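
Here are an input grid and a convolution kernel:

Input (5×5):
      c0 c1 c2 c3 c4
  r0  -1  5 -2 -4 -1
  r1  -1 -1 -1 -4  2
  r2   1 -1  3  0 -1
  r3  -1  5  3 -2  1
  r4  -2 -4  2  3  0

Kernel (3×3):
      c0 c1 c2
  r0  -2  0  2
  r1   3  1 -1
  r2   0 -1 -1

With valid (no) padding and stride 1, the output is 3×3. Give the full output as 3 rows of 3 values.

-7 -21 -6
-9 -7 17
5 17 -5

Output[0,0]: The receptive field on the input at this output position is [-1 5 -2 / -1 -1 -1 / 1 -1 3]. Elementwise product with the kernel and sum: -1·-2 + -2·2 + -1·3 + -1·1 + -1·-1 + -1·-1 + 3·-1.
Output[0,1]: The receptive field on the input at this output position is [5 -2 -4 / -1 -1 -4 / -1 3 0]. Elementwise product with the kernel and sum: 5·-2 + -4·2 + -1·3 + -1·1 + -4·-1 + 3·-1 + 0·-1.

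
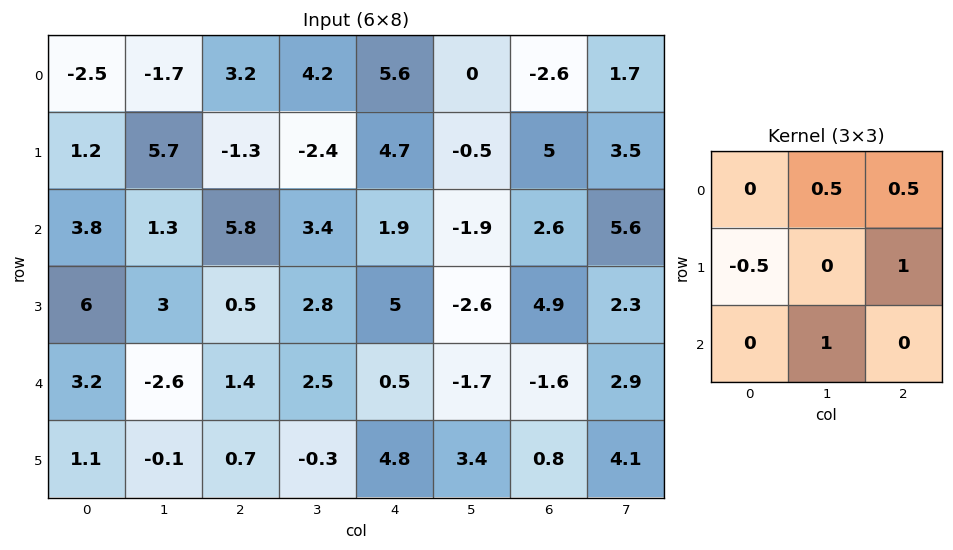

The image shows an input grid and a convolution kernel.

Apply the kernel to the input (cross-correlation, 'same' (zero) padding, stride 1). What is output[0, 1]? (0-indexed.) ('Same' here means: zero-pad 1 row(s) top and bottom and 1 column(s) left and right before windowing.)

10.15

The receptive field on the zero-padded input at this output position is [0 0 0 / -2.5 -1.7 3.2 / 1.2 5.7 -1.3]. Elementwise product with the kernel and sum: 0·0.5 + 0·0.5 + -2.5·-0.5 + 3.2·1 + 5.7·1.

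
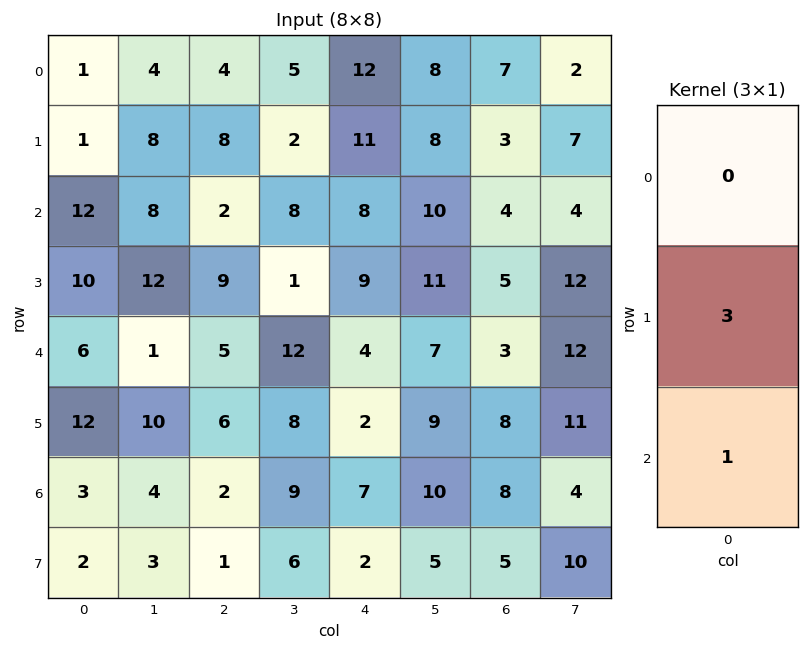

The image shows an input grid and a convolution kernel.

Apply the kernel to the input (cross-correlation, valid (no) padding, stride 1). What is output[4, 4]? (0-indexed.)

The receptive field on the input at this output position is [4 / 2 / 7]. Elementwise product with the kernel and sum: 2·3 + 7·1.

13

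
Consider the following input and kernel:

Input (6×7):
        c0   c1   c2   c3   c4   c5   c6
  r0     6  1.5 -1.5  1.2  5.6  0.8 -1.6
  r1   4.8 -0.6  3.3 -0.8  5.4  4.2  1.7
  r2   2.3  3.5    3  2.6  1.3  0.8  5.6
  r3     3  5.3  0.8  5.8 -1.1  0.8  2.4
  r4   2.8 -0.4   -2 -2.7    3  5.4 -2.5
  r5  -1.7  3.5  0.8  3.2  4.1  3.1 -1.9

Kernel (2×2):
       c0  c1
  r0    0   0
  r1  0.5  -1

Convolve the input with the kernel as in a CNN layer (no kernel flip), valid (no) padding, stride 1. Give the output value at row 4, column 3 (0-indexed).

The receptive field on the input at this output position is [-2.7 3 / 3.2 4.1]. Elementwise product with the kernel and sum: 3.2·0.5 + 4.1·-1.

-2.5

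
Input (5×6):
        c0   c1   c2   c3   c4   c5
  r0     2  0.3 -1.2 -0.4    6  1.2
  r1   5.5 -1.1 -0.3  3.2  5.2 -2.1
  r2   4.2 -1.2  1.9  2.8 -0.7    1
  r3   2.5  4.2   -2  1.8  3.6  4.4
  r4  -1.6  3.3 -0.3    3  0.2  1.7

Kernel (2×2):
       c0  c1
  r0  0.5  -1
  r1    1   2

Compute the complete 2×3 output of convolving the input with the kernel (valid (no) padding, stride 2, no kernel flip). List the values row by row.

4 5.9 2.8
14.2 -0.25 11.05

Output[0,0]: The receptive field on the input at this output position is [2 0.3 / 5.5 -1.1]. Elementwise product with the kernel and sum: 2·0.5 + 0.3·-1 + 5.5·1 + -1.1·2.
Output[0,1]: The receptive field on the input at this output position is [-1.2 -0.4 / -0.3 3.2]. Elementwise product with the kernel and sum: -1.2·0.5 + -0.4·-1 + -0.3·1 + 3.2·2.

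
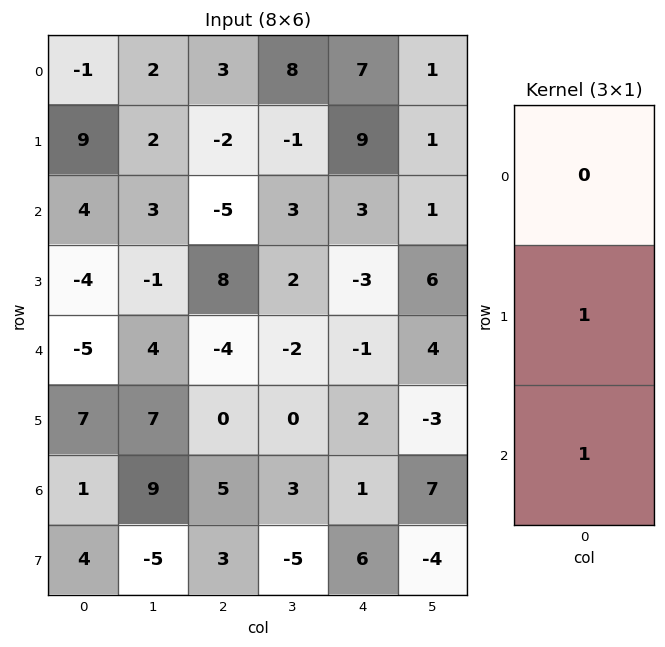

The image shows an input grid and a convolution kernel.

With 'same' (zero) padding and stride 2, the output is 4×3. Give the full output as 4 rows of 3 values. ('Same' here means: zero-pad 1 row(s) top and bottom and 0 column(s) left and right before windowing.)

Output[0,0]: The receptive field on the zero-padded input at this output position is [0 / -1 / 9]. Elementwise product with the kernel and sum: -1·1 + 9·1.

8 1 16
0 3 0
2 -4 1
5 8 7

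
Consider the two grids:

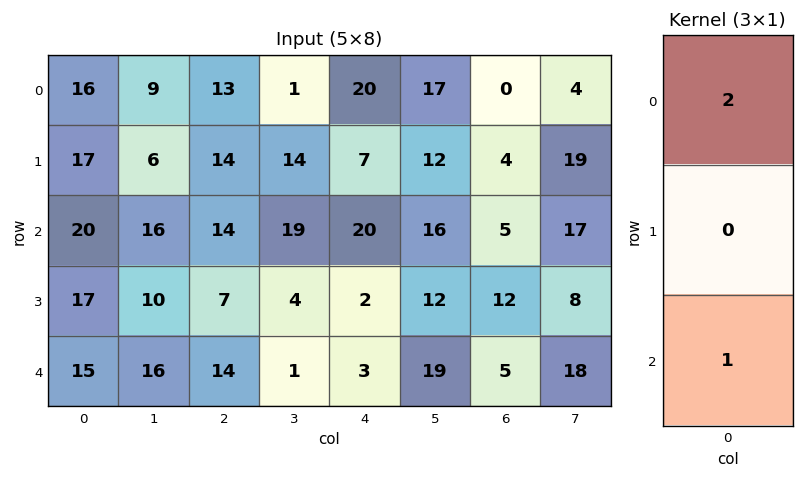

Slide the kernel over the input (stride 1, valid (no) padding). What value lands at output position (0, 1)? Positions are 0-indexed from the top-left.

34

The receptive field on the input at this output position is [9 / 6 / 16]. Elementwise product with the kernel and sum: 9·2 + 16·1.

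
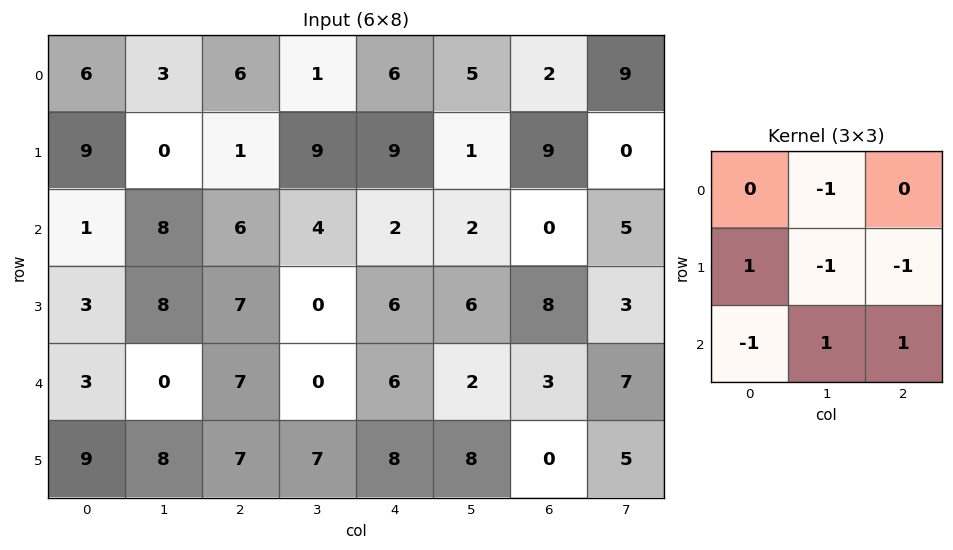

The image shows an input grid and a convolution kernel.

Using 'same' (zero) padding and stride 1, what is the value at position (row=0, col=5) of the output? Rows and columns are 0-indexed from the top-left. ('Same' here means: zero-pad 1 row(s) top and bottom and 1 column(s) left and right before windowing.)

The receptive field on the zero-padded input at this output position is [0 0 0 / 6 5 2 / 9 1 9]. Elementwise product with the kernel and sum: 0·-1 + 6·1 + 5·-1 + 2·-1 + 9·-1 + 1·1 + 9·1.

0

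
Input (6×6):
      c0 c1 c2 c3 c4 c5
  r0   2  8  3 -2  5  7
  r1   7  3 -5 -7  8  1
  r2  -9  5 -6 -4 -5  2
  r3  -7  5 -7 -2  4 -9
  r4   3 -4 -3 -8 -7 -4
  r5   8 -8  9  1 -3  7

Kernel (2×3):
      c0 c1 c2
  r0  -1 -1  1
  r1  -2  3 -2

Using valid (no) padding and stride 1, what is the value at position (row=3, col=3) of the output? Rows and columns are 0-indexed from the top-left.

-8

The receptive field on the input at this output position is [-2 4 -9 / -8 -7 -4]. Elementwise product with the kernel and sum: -2·-1 + 4·-1 + -9·1 + -8·-2 + -7·3 + -4·-2.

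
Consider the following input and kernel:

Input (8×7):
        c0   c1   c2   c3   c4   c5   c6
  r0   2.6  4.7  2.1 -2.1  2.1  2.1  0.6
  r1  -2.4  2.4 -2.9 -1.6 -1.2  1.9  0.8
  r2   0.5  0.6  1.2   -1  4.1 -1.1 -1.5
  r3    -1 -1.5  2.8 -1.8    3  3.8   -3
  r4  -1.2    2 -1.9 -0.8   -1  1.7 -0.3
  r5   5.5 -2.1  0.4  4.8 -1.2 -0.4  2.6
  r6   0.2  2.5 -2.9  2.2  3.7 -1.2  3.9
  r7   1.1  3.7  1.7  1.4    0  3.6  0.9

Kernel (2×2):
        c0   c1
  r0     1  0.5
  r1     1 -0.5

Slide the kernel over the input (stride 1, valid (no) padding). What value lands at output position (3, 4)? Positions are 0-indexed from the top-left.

The receptive field on the input at this output position is [3 3.8 / -1 1.7]. Elementwise product with the kernel and sum: 3·1 + 3.8·0.5 + -1·1 + 1.7·-0.5.

3.05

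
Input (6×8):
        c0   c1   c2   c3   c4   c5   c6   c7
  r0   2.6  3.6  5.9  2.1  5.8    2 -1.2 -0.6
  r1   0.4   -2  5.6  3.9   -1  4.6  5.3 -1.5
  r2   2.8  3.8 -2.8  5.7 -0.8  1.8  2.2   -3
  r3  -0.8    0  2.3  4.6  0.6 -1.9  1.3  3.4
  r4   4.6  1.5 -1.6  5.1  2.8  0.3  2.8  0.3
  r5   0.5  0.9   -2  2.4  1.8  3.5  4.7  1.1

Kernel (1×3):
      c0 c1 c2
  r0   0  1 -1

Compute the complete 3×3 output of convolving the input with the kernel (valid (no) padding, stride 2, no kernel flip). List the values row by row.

-2.3 -3.7 3.2
6.6 6.5 -0.4
3.1 2.3 -2.5

Output[0,0]: The receptive field on the input at this output position is [2.6 3.6 5.9]. Elementwise product with the kernel and sum: 3.6·1 + 5.9·-1.
Output[0,1]: The receptive field on the input at this output position is [5.9 2.1 5.8]. Elementwise product with the kernel and sum: 2.1·1 + 5.8·-1.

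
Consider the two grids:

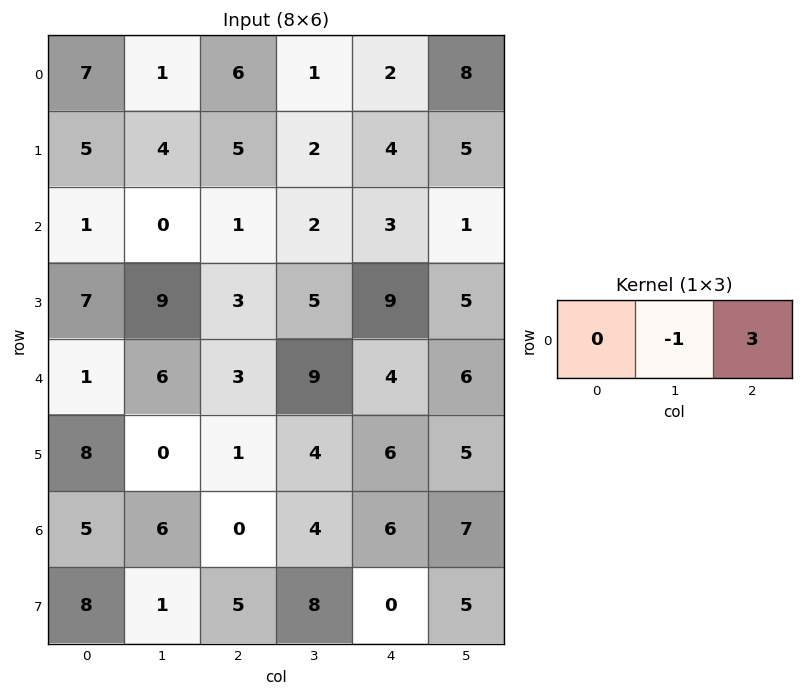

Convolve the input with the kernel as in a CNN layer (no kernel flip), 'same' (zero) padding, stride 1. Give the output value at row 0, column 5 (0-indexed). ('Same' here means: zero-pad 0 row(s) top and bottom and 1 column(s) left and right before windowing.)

-8

The receptive field on the zero-padded input at this output position is [2 8 0]. Elementwise product with the kernel and sum: 8·-1 + 0·3.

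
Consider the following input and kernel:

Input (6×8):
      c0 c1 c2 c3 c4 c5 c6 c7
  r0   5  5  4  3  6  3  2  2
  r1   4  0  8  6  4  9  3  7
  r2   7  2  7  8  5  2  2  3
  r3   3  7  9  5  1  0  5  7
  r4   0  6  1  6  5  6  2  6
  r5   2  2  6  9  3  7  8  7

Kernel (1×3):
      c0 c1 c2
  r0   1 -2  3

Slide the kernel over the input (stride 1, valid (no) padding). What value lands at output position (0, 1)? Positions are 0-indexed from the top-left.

6

The receptive field on the input at this output position is [5 4 3]. Elementwise product with the kernel and sum: 5·1 + 4·-2 + 3·3.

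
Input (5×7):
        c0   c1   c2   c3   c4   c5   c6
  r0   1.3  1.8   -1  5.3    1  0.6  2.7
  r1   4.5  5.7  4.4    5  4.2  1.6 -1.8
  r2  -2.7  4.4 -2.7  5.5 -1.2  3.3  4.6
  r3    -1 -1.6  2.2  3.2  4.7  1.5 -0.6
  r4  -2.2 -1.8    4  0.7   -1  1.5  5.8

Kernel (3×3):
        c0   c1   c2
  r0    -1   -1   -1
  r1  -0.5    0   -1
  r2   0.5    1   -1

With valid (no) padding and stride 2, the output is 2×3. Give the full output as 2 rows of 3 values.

-3 -6.35 -6.5
-7.6 -3.7 -13.25

Output[0,0]: The receptive field on the input at this output position is [1.3 1.8 -1 / 4.5 5.7 4.4 / -2.7 4.4 -2.7]. Elementwise product with the kernel and sum: 1.3·-1 + 1.8·-1 + -1·-1 + 4.5·-0.5 + 4.4·-1 + -2.7·0.5 + 4.4·1 + -2.7·-1.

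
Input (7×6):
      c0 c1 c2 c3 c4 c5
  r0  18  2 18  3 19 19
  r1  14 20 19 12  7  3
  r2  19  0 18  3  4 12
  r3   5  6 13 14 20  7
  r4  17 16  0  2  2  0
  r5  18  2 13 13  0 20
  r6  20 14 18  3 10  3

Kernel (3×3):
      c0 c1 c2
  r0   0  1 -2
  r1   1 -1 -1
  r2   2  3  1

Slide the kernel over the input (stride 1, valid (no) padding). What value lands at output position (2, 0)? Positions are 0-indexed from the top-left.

32

The receptive field on the input at this output position is [19 0 18 / 5 6 13 / 17 16 0]. Elementwise product with the kernel and sum: 0·1 + 18·-2 + 5·1 + 6·-1 + 13·-1 + 17·2 + 16·3 + 0·1.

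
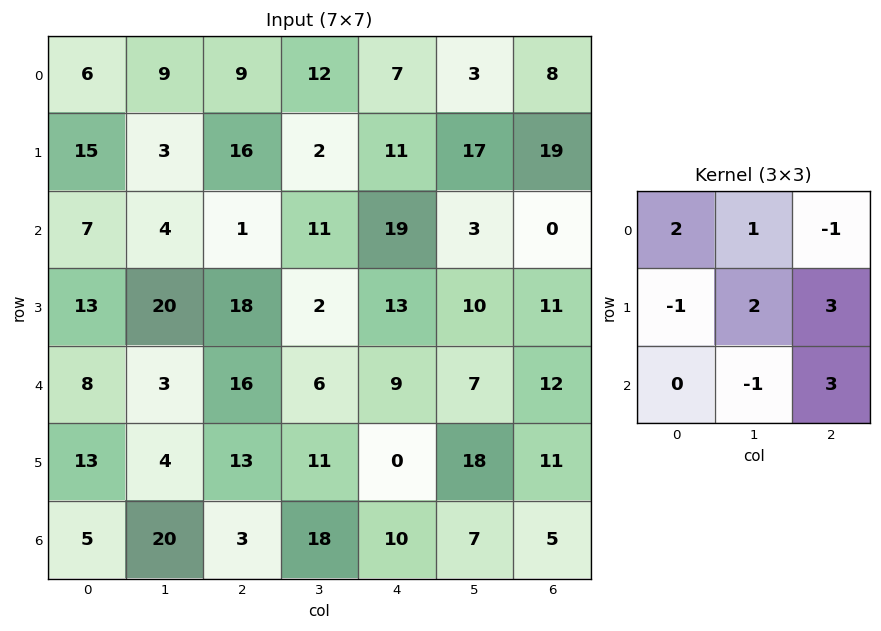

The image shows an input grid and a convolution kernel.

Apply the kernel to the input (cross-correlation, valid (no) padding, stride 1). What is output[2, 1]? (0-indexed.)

22

The receptive field on the input at this output position is [4 1 11 / 20 18 2 / 3 16 6]. Elementwise product with the kernel and sum: 4·2 + 1·1 + 11·-1 + 20·-1 + 18·2 + 2·3 + 16·-1 + 6·3.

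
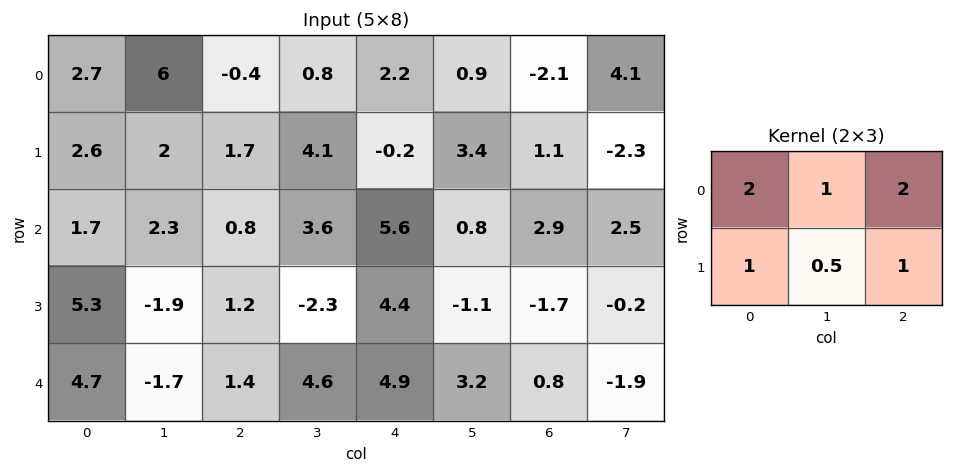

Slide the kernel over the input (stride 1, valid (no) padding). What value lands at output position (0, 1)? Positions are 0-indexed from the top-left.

20.15

The receptive field on the input at this output position is [6 -0.4 0.8 / 2 1.7 4.1]. Elementwise product with the kernel and sum: 6·2 + -0.4·1 + 0.8·2 + 2·1 + 1.7·0.5 + 4.1·1.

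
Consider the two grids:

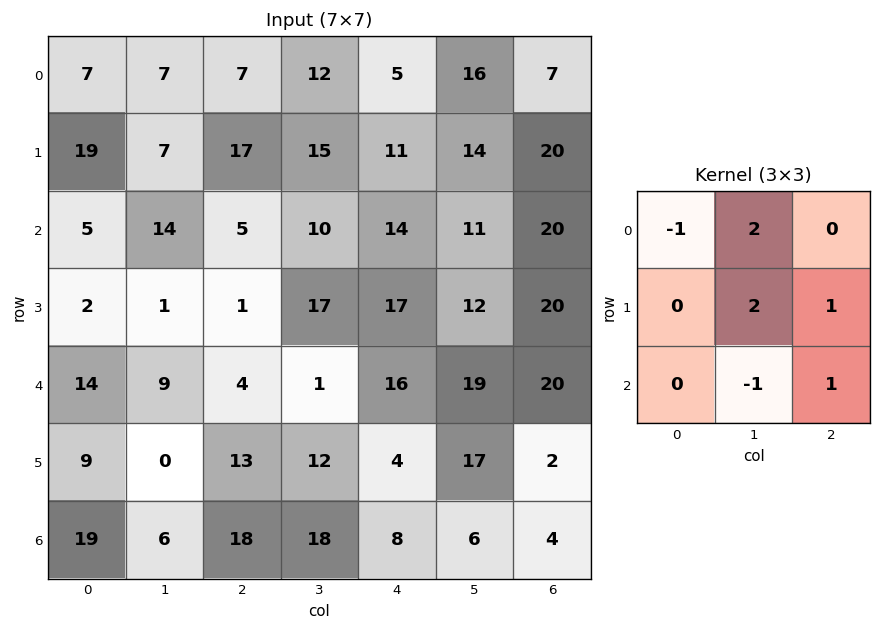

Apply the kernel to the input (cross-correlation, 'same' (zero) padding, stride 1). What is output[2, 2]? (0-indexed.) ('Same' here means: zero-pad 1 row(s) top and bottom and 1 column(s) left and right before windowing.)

63

The receptive field on the zero-padded input at this output position is [7 17 15 / 14 5 10 / 1 1 17]. Elementwise product with the kernel and sum: 7·-1 + 17·2 + 5·2 + 10·1 + 1·-1 + 17·1.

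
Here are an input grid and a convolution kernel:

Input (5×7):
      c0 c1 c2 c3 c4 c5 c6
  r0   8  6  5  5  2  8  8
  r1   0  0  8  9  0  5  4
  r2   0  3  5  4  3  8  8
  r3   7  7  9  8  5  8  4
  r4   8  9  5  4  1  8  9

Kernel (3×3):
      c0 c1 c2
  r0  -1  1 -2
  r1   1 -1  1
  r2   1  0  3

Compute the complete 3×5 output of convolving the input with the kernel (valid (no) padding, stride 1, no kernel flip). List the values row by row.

11 5 9 23 16
20 23 29 22 17
25 21 7 22 18

Output[0,0]: The receptive field on the input at this output position is [8 6 5 / 0 0 8 / 0 3 5]. Elementwise product with the kernel and sum: 8·-1 + 6·1 + 5·-2 + 0·1 + 0·-1 + 8·1 + 0·1 + 5·3.
Output[0,1]: The receptive field on the input at this output position is [6 5 5 / 0 8 9 / 3 5 4]. Elementwise product with the kernel and sum: 6·-1 + 5·1 + 5·-2 + 0·1 + 8·-1 + 9·1 + 3·1 + 4·3.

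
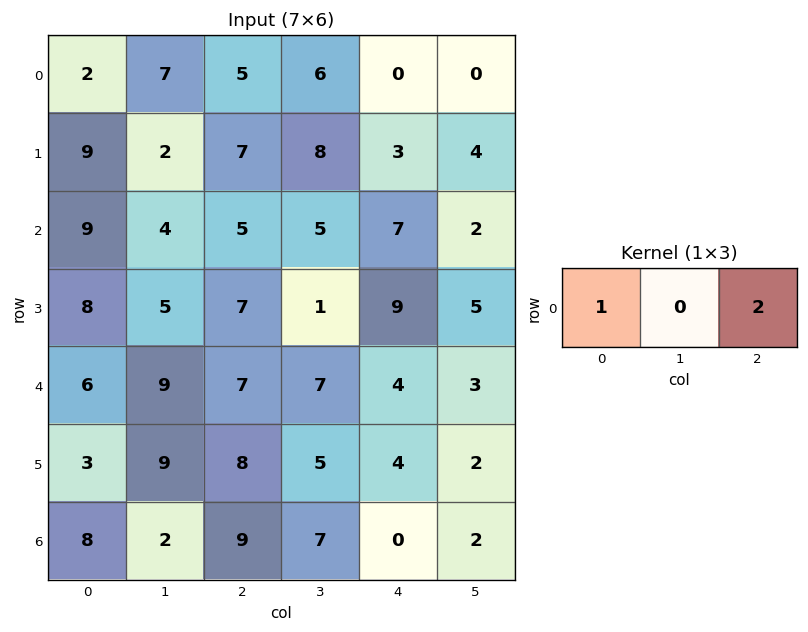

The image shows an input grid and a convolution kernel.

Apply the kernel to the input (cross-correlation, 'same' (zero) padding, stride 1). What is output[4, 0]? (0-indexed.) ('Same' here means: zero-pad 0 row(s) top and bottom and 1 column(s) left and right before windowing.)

The receptive field on the zero-padded input at this output position is [0 6 9]. Elementwise product with the kernel and sum: 0·1 + 9·2.

18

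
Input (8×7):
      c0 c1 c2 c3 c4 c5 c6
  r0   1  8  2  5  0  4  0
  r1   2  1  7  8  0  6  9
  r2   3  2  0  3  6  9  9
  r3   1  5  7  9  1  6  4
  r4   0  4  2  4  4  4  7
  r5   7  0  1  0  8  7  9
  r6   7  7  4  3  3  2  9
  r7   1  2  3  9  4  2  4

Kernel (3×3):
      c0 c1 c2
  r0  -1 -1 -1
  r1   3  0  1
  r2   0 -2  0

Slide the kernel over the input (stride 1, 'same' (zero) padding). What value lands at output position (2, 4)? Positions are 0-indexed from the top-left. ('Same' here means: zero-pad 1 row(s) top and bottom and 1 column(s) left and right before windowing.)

2

The receptive field on the zero-padded input at this output position is [8 0 6 / 3 6 9 / 9 1 6]. Elementwise product with the kernel and sum: 8·-1 + 0·-1 + 6·-1 + 3·3 + 9·1 + 1·-2.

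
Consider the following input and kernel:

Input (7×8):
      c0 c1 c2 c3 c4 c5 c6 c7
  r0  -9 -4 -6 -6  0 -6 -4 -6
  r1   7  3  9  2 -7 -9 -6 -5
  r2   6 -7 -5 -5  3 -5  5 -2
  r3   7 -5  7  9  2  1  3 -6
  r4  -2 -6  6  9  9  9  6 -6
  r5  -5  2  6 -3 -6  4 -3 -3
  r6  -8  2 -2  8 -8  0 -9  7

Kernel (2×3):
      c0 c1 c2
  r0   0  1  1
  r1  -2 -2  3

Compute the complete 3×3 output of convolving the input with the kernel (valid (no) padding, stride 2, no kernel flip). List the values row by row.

-3 -49 4
5 -28 3
24 -6 10

Output[0,0]: The receptive field on the input at this output position is [-9 -4 -6 / 7 3 9]. Elementwise product with the kernel and sum: -4·1 + -6·1 + 7·-2 + 3·-2 + 9·3.
Output[0,1]: The receptive field on the input at this output position is [-6 -6 0 / 9 2 -7]. Elementwise product with the kernel and sum: -6·1 + 0·1 + 9·-2 + 2·-2 + -7·3.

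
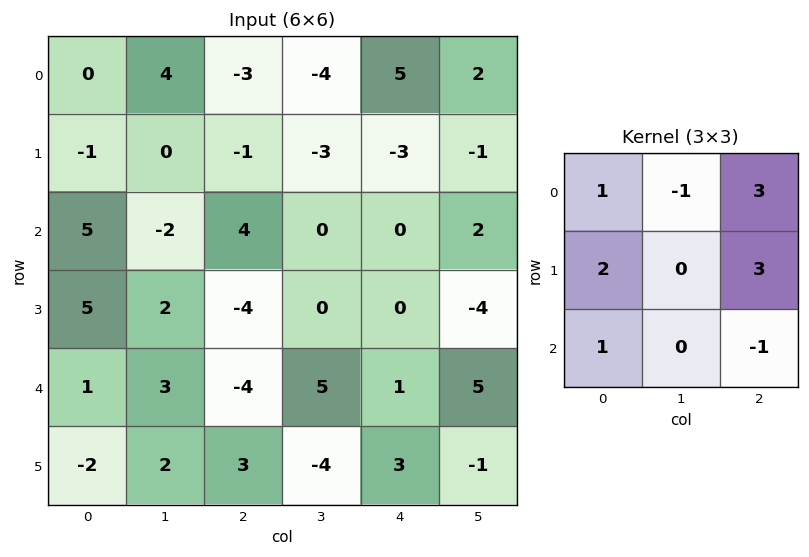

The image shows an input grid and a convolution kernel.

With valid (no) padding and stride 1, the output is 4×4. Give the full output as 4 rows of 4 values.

Output[0,0]: The receptive field on the input at this output position is [0 4 -3 / -1 0 -1 / 5 -2 4]. Elementwise product with the kernel and sum: 0·1 + 4·-1 + -3·3 + -1·2 + -1·3 + 5·1 + 4·-1.
Output[0,1]: The receptive field on the input at this output position is [4 -3 -4 / 0 -1 -3 / -2 4 0]. Elementwise product with the kernel and sum: 4·1 + -3·-1 + -4·3 + 0·2 + -3·3 + -2·1 + 0·-1.

-17 -16 9 -14
27 -10 -3 7
22 -4 -9 -6
-24 33 -9 10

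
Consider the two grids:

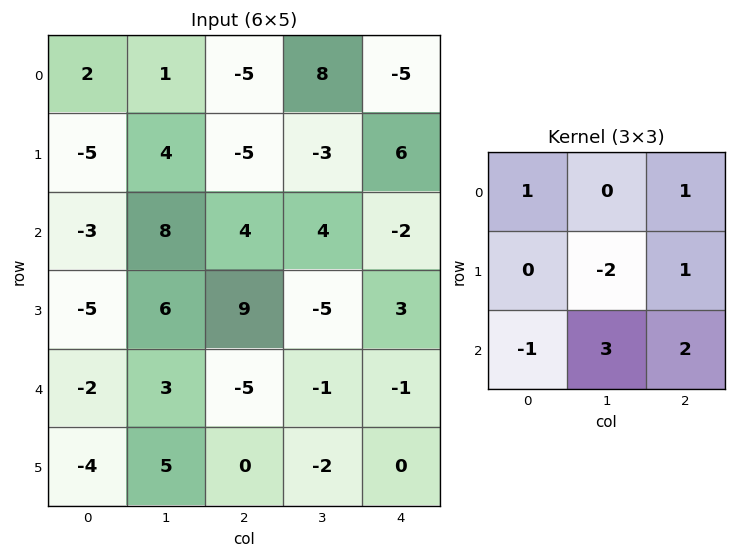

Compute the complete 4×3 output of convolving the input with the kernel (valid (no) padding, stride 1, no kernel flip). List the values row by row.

Output[0,0]: The receptive field on the input at this output position is [2 1 -5 / -5 4 -5 / -3 8 4]. Elementwise product with the kernel and sum: 2·1 + -5·1 + 4·-2 + -5·1 + -3·-1 + 8·3 + 4·2.

19 28 6
19 8 -27
-1 -31 15
12 1 7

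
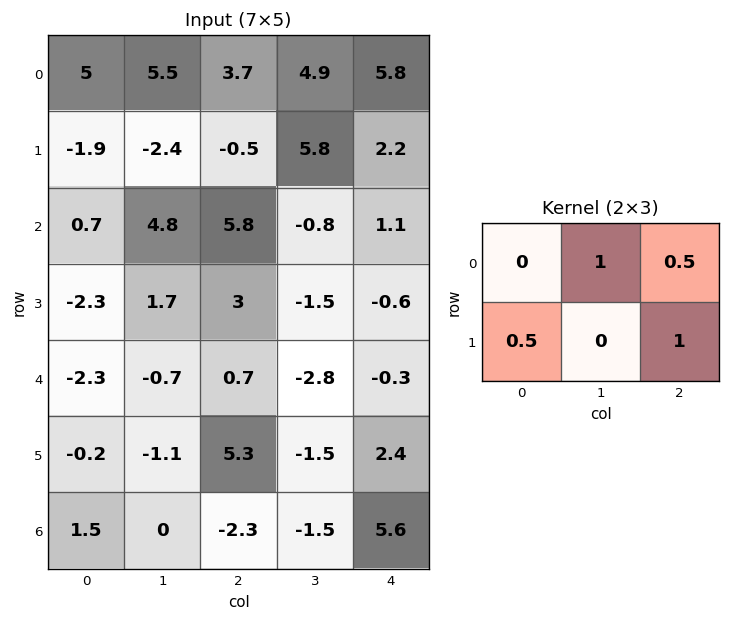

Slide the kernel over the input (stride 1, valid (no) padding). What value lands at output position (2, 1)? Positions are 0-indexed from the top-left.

4.75

The receptive field on the input at this output position is [4.8 5.8 -0.8 / 1.7 3 -1.5]. Elementwise product with the kernel and sum: 5.8·1 + -0.8·0.5 + 1.7·0.5 + -1.5·1.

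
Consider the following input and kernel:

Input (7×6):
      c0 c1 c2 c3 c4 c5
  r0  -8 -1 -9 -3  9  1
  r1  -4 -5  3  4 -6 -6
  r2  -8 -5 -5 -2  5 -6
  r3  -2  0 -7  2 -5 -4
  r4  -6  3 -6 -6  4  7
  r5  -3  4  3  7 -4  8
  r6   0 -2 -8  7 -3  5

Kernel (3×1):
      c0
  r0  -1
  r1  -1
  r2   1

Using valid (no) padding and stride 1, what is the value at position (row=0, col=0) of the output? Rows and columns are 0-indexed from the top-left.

4

The receptive field on the input at this output position is [-8 / -4 / -8]. Elementwise product with the kernel and sum: -8·-1 + -4·-1 + -8·1.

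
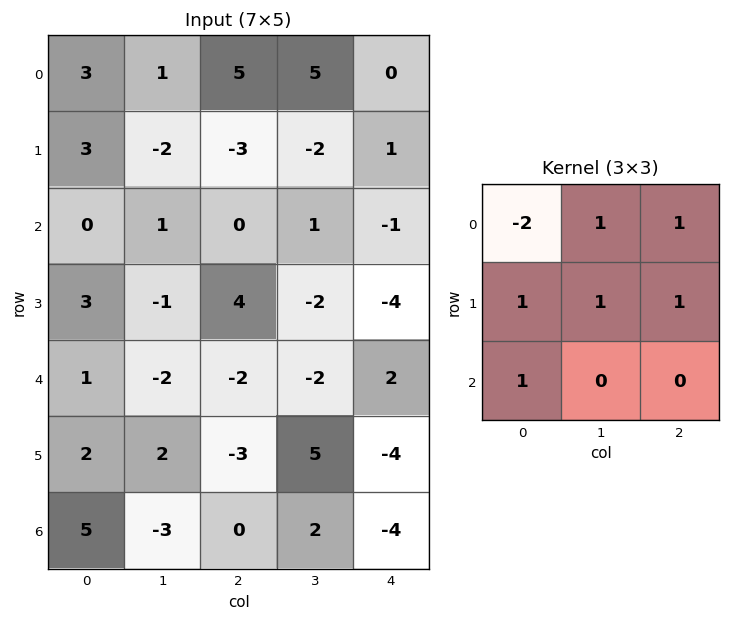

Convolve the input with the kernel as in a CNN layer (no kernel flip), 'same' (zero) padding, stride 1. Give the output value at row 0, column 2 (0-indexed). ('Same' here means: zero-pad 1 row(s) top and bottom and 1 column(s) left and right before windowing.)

9

The receptive field on the zero-padded input at this output position is [0 0 0 / 1 5 5 / -2 -3 -2]. Elementwise product with the kernel and sum: 0·-2 + 0·1 + 0·1 + 1·1 + 5·1 + 5·1 + -2·1.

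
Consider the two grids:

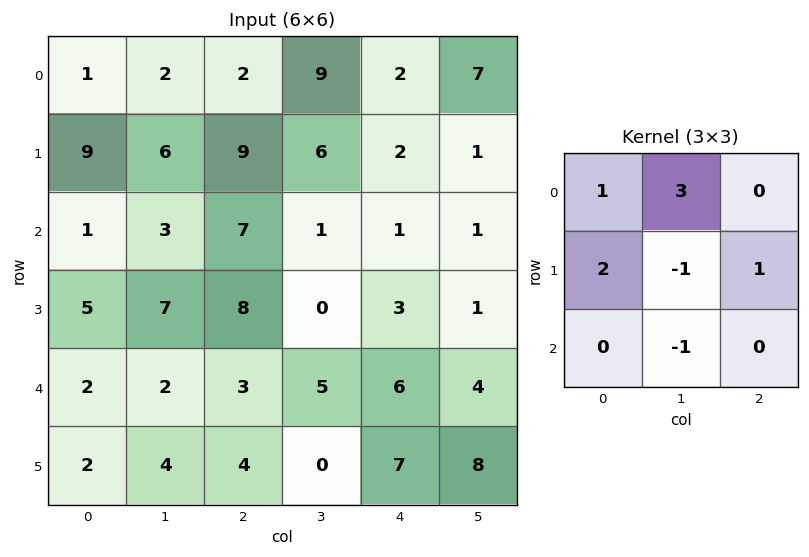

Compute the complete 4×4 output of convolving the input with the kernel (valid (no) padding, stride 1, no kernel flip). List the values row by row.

Output[0,0]: The receptive field on the input at this output position is [1 2 2 / 9 6 9 / 1 3 7]. Elementwise product with the kernel and sum: 1·1 + 2·3 + 9·2 + 6·-1 + 9·1 + 3·-1.
Output[0,1]: The receptive field on the input at this output position is [2 2 9 / 6 9 6 / 3 7 1]. Elementwise product with the kernel and sum: 2·1 + 2·3 + 6·2 + 9·-1 + 6·1 + 7·-1.

25 10 42 25
26 25 41 11
19 27 24 -4
27 33 15 10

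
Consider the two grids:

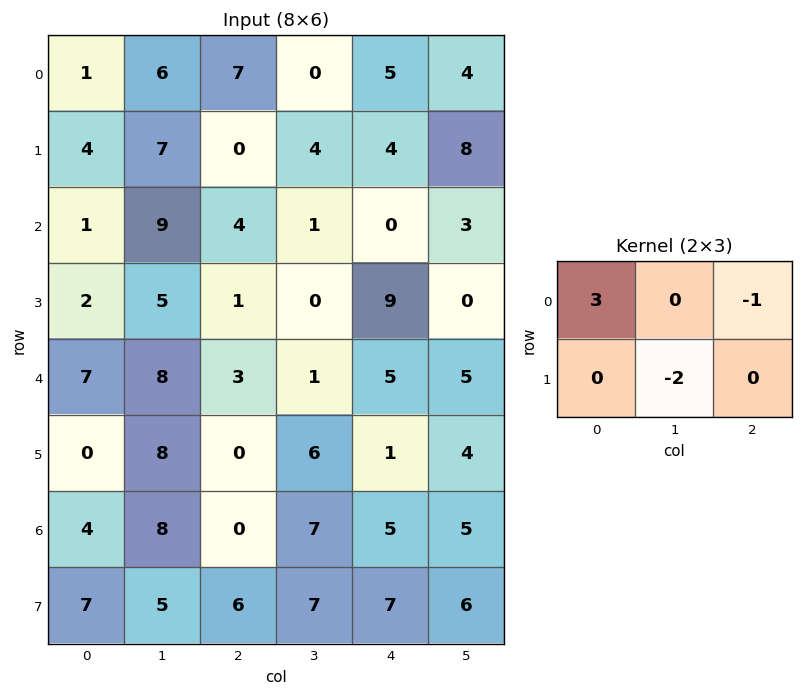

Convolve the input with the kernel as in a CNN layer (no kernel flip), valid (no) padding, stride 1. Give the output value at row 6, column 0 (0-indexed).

The receptive field on the input at this output position is [4 8 0 / 7 5 6]. Elementwise product with the kernel and sum: 4·3 + 0·-1 + 5·-2.

2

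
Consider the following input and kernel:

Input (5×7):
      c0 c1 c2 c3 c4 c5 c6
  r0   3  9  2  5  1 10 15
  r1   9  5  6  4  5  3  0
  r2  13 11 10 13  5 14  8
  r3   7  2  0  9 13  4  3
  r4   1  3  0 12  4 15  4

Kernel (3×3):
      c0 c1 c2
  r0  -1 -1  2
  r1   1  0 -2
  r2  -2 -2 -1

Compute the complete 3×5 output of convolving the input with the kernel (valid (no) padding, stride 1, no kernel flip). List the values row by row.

Output[0,0]: The receptive field on the input at this output position is [3 9 2 / 9 5 6 / 13 11 10]. Elementwise product with the kernel and sum: 3·-1 + 9·-1 + 2·2 + 9·1 + 6·-2 + 13·-2 + 11·-2 + 10·-1.
Output[0,1]: The receptive field on the input at this output position is [9 2 5 / 5 6 4 / 11 10 13]. Elementwise product with the kernel and sum: 9·-1 + 2·-1 + 5·2 + 5·1 + 4·-2 + 11·-2 + 10·-2 + 13·-1.

-69 -59 -60 -38 -22
-27 -31 -31 -66 -56
-5 -29 -67 -36 -38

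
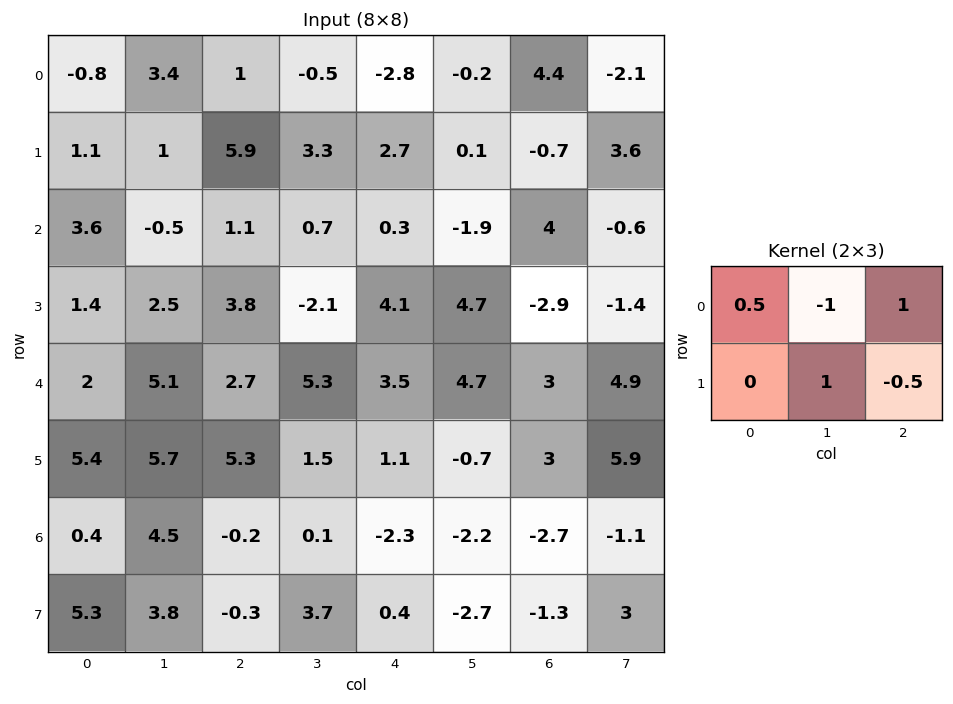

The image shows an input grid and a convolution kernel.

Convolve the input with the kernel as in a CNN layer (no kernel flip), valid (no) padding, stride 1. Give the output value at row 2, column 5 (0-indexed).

The receptive field on the input at this output position is [-1.9 4 -0.6 / 4.7 -2.9 -1.4]. Elementwise product with the kernel and sum: -1.9·0.5 + 4·-1 + -0.6·1 + -2.9·1 + -1.4·-0.5.

-7.75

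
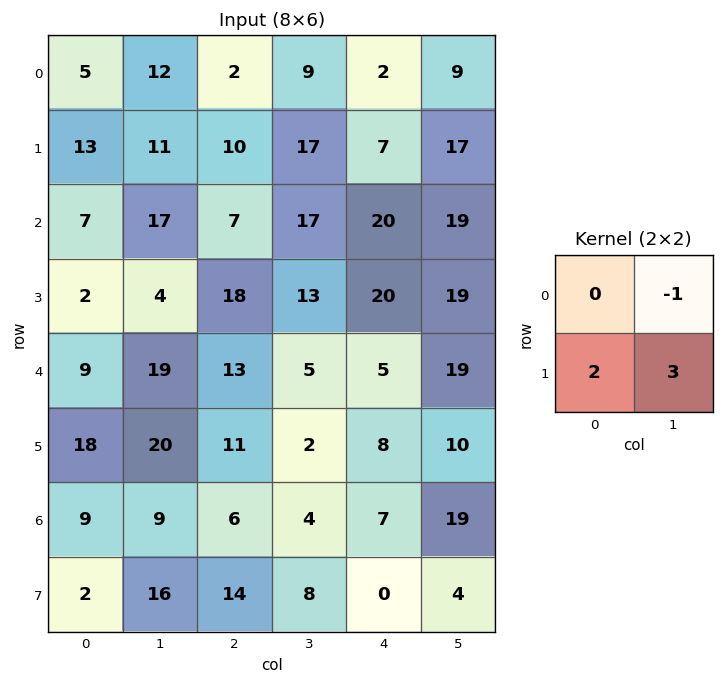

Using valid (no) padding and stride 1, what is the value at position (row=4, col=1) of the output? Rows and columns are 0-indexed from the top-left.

The receptive field on the input at this output position is [19 13 / 20 11]. Elementwise product with the kernel and sum: 13·-1 + 20·2 + 11·3.

60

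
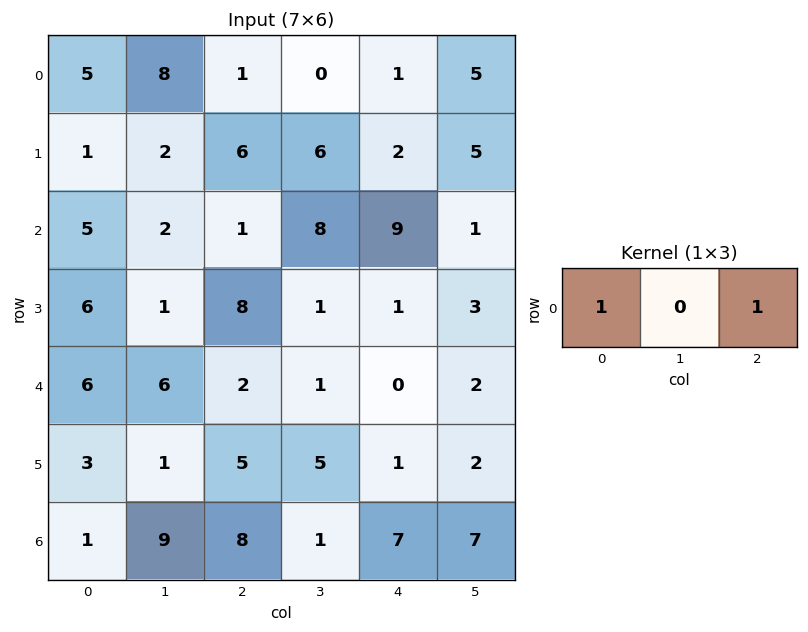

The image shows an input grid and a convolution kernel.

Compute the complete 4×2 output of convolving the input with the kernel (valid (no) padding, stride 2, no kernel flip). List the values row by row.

6 2
6 10
8 2
9 15

Output[0,0]: The receptive field on the input at this output position is [5 8 1]. Elementwise product with the kernel and sum: 5·1 + 1·1.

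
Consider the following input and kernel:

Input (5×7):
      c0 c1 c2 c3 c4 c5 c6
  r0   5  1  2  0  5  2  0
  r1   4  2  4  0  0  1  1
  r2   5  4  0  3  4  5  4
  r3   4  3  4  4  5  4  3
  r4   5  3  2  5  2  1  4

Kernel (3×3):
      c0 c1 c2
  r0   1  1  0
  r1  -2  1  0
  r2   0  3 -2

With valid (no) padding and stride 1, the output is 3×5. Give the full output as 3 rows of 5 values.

Output[0,0]: The receptive field on the input at this output position is [5 1 2 / 4 2 4 / 5 4 0]. Elementwise product with the kernel and sum: 5·1 + 1·1 + 4·-2 + 2·1 + 4·3 + 0·-2.
Output[0,1]: The receptive field on the input at this output position is [1 2 0 / 2 4 0 / 4 0 3]. Elementwise product with the kernel and sum: 1·1 + 2·1 + 2·-2 + 4·1 + 0·3 + 3·-2.

12 -3 -5 7 15
1 2 9 5 4
9 -2 10 8 -2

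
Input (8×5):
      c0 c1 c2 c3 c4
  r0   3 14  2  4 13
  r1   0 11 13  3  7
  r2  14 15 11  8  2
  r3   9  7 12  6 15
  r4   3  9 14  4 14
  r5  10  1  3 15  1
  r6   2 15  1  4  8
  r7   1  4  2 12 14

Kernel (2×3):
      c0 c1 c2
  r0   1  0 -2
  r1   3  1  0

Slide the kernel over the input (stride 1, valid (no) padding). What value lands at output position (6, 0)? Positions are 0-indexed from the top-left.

The receptive field on the input at this output position is [2 15 1 / 1 4 2]. Elementwise product with the kernel and sum: 2·1 + 1·-2 + 1·3 + 4·1.

7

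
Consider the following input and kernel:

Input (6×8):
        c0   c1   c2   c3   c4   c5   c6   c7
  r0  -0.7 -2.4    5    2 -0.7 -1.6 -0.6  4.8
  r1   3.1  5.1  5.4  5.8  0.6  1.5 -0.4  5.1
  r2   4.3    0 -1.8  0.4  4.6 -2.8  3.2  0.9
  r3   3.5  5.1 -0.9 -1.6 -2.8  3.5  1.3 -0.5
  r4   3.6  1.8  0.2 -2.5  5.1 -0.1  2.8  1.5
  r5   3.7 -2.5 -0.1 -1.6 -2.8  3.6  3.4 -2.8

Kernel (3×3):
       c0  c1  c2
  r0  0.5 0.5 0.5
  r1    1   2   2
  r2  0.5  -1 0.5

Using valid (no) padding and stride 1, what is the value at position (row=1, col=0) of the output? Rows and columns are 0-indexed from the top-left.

3.7

The receptive field on the input at this output position is [3.1 5.1 5.4 / 4.3 0 -1.8 / 3.5 5.1 -0.9]. Elementwise product with the kernel and sum: 3.1·0.5 + 5.1·0.5 + 5.4·0.5 + 4.3·1 + 0·2 + -1.8·2 + 3.5·0.5 + 5.1·-1 + -0.9·0.5.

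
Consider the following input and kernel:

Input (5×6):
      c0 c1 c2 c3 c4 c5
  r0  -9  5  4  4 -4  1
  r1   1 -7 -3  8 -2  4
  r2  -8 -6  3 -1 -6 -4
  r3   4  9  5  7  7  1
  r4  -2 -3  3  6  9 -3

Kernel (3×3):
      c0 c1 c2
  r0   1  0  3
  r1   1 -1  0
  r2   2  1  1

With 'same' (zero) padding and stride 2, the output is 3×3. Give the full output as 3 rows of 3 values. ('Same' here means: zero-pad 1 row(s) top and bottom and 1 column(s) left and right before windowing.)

Output[0,0]: The receptive field on the zero-padded input at this output position is [0 0 0 / 0 -9 5 / 0 1 -7]. Elementwise product with the kernel and sum: 0·1 + 0·3 + 0·1 + -9·-1 + 0·2 + 1·1 + -7·1.

3 -8 26
0 38 47
29 24 7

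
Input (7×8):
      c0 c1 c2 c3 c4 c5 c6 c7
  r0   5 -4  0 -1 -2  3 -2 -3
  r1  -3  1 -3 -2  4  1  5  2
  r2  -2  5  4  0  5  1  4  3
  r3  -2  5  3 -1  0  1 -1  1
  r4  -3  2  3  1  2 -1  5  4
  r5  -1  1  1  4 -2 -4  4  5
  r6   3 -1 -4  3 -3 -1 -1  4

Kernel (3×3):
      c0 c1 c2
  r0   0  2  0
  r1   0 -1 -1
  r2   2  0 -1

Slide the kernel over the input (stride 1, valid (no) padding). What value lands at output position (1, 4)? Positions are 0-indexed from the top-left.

-2

The receptive field on the input at this output position is [4 1 5 / 5 1 4 / 0 1 -1]. Elementwise product with the kernel and sum: 1·2 + 1·-1 + 4·-1 + 0·2 + -1·-1.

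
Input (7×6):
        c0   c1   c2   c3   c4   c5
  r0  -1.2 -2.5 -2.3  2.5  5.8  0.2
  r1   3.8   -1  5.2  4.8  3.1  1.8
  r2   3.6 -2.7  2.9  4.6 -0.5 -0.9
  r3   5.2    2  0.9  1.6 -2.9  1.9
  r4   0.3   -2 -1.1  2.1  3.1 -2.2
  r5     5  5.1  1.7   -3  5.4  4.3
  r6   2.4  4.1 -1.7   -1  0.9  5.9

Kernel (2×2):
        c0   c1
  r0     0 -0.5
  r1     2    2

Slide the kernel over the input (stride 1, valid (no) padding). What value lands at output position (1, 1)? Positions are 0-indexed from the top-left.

The receptive field on the input at this output position is [-1 5.2 / -2.7 2.9]. Elementwise product with the kernel and sum: 5.2·-0.5 + -2.7·2 + 2.9·2.

-2.2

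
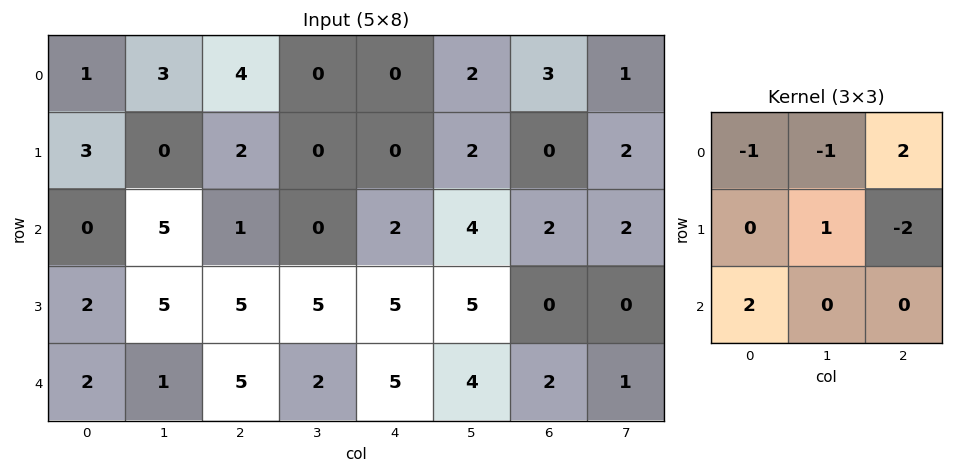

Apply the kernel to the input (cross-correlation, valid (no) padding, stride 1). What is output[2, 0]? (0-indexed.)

-4

The receptive field on the input at this output position is [0 5 1 / 2 5 5 / 2 1 5]. Elementwise product with the kernel and sum: 0·-1 + 5·-1 + 1·2 + 5·1 + 5·-2 + 2·2.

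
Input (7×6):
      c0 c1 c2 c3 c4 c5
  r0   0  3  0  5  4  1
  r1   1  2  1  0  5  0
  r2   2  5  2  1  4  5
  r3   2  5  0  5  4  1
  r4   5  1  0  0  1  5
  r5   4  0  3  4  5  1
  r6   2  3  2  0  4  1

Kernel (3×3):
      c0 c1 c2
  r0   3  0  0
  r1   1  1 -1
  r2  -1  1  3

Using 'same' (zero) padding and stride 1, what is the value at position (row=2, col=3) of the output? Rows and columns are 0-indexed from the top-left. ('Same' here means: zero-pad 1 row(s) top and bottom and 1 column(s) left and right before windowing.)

The receptive field on the zero-padded input at this output position is [1 0 5 / 2 1 4 / 0 5 4]. Elementwise product with the kernel and sum: 1·3 + 2·1 + 1·1 + 4·-1 + 0·-1 + 5·1 + 4·3.

19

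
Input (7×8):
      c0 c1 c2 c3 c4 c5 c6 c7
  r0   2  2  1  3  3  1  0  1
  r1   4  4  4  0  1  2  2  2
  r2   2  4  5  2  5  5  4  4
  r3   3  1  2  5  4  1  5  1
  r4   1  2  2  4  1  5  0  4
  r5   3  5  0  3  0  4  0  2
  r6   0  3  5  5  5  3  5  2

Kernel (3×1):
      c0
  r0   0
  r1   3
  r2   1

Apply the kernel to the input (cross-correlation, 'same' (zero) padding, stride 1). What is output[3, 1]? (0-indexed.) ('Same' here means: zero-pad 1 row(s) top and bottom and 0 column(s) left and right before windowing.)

The receptive field on the zero-padded input at this output position is [4 / 1 / 2]. Elementwise product with the kernel and sum: 1·3 + 2·1.

5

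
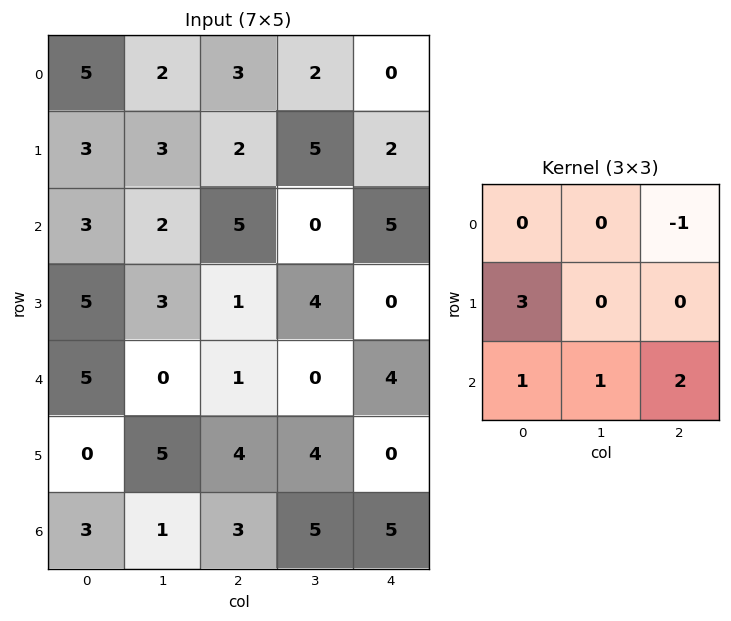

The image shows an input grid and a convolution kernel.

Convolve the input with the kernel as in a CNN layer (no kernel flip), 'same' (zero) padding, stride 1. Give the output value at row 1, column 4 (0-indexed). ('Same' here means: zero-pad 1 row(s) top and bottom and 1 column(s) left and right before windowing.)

20

The receptive field on the zero-padded input at this output position is [2 0 0 / 5 2 0 / 0 5 0]. Elementwise product with the kernel and sum: 0·-1 + 5·3 + 0·1 + 5·1 + 0·2.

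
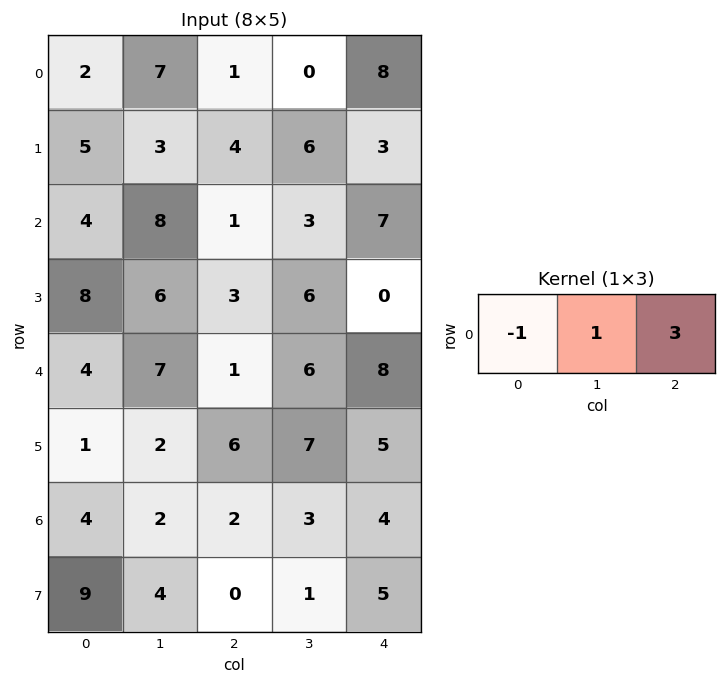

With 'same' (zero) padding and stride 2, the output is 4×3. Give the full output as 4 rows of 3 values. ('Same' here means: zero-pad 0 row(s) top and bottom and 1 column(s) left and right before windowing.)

Output[0,0]: The receptive field on the zero-padded input at this output position is [0 2 7]. Elementwise product with the kernel and sum: 0·-1 + 2·1 + 7·3.

23 -6 8
28 2 4
25 12 2
10 9 1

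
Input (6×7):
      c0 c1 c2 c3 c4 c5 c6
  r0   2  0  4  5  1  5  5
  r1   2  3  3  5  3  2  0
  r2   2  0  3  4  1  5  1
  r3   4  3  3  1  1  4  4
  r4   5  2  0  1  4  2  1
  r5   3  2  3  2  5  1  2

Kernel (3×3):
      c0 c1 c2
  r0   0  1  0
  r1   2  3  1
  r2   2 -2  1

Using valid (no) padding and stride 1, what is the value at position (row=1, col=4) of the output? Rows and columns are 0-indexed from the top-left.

The receptive field on the input at this output position is [3 2 0 / 1 5 1 / 1 4 4]. Elementwise product with the kernel and sum: 2·1 + 1·2 + 5·3 + 1·1 + 1·2 + 4·-2 + 4·1.

18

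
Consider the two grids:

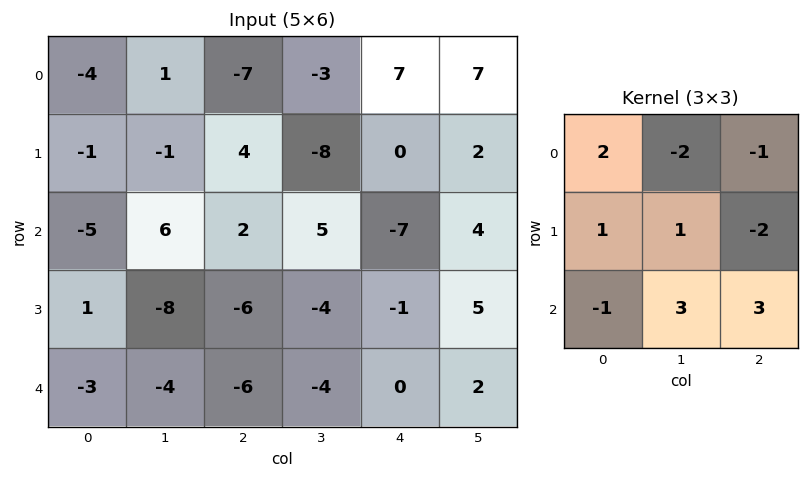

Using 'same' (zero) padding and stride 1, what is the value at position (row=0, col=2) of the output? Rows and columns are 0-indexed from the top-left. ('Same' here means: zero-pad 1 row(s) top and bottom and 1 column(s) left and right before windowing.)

The receptive field on the zero-padded input at this output position is [0 0 0 / 1 -7 -3 / -1 4 -8]. Elementwise product with the kernel and sum: 0·2 + 0·-2 + 0·-1 + 1·1 + -7·1 + -3·-2 + -1·-1 + 4·3 + -8·3.

-11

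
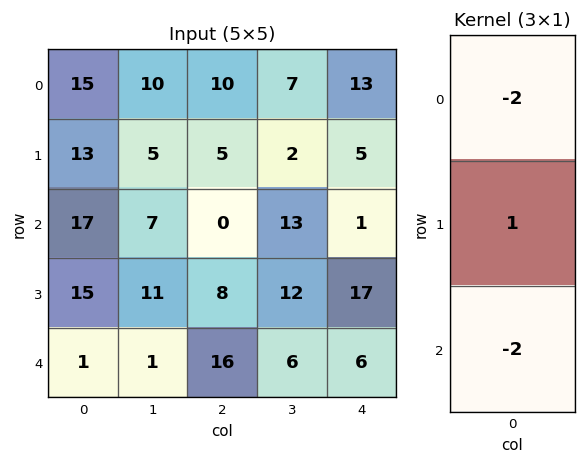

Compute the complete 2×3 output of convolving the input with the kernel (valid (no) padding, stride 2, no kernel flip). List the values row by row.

-51 -15 -23
-21 -24 3

Output[0,0]: The receptive field on the input at this output position is [15 / 13 / 17]. Elementwise product with the kernel and sum: 15·-2 + 13·1 + 17·-2.
Output[0,1]: The receptive field on the input at this output position is [10 / 5 / 0]. Elementwise product with the kernel and sum: 10·-2 + 5·1 + 0·-2.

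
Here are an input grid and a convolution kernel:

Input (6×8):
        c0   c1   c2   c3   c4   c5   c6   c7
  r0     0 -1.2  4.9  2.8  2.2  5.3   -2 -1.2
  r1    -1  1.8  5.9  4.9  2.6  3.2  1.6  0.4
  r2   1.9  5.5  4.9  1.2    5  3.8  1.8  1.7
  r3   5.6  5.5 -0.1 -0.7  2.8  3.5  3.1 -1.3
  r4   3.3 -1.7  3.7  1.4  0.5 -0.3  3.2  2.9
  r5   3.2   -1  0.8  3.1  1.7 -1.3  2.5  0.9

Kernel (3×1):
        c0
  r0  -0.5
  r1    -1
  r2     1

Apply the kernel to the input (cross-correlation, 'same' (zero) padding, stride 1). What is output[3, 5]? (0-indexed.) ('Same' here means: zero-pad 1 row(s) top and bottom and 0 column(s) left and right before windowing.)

-5.7

The receptive field on the zero-padded input at this output position is [3.8 / 3.5 / -0.3]. Elementwise product with the kernel and sum: 3.8·-0.5 + 3.5·-1 + -0.3·1.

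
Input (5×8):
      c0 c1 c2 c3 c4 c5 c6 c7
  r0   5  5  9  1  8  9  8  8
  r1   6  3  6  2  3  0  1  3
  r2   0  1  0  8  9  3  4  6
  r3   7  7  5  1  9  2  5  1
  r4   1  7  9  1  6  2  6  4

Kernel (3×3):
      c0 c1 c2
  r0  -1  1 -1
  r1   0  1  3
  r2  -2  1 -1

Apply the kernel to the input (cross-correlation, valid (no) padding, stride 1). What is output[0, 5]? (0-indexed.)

-7

The receptive field on the input at this output position is [9 8 8 / 0 1 3 / 3 4 6]. Elementwise product with the kernel and sum: 9·-1 + 8·1 + 8·-1 + 1·1 + 3·3 + 3·-2 + 4·1 + 6·-1.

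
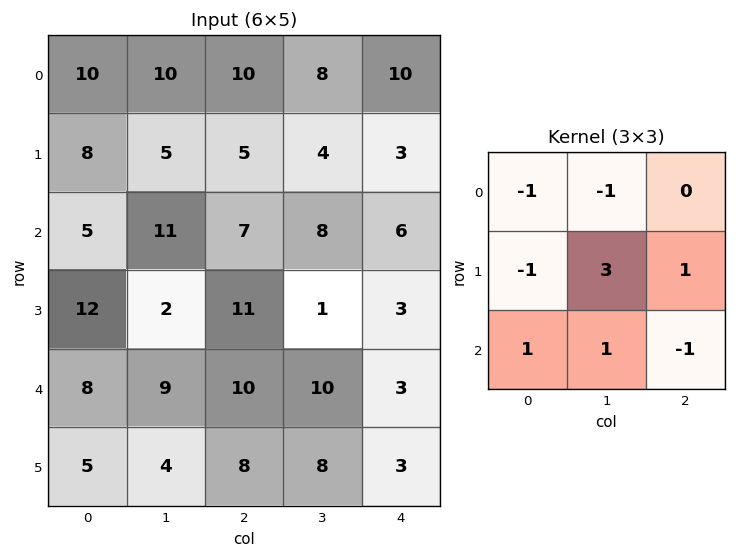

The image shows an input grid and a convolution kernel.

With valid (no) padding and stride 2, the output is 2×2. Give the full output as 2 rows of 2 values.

Output[0,0]: The receptive field on the input at this output position is [10 10 10 / 8 5 5 / 5 11 7]. Elementwise product with the kernel and sum: 10·-1 + 10·-1 + 8·-1 + 5·3 + 5·1 + 5·1 + 11·1 + 7·-1.
Output[0,1]: The receptive field on the input at this output position is [10 8 10 / 5 4 3 / 7 8 6]. Elementwise product with the kernel and sum: 10·-1 + 8·-1 + 5·-1 + 4·3 + 3·1 + 7·1 + 8·1 + 6·-1.

1 1
-4 -3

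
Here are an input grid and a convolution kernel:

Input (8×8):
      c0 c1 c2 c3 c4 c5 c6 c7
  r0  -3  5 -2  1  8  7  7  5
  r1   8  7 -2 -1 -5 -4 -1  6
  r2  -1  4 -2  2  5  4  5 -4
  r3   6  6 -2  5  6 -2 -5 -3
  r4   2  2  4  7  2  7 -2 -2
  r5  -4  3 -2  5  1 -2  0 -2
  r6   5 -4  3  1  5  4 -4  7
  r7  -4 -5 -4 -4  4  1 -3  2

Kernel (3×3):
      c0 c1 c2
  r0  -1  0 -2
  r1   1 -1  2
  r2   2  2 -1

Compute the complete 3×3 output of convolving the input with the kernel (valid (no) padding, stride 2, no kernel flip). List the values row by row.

Output[0,0]: The receptive field on the input at this output position is [-3 5 -2 / 8 7 -2 / -1 4 -2]. Elementwise product with the kernel and sum: -3·-1 + -2·-2 + 8·1 + 7·-1 + -2·2 + -1·2 + 4·2 + -2·-1.

12 -30 -12
5 17 3
-22 -10 27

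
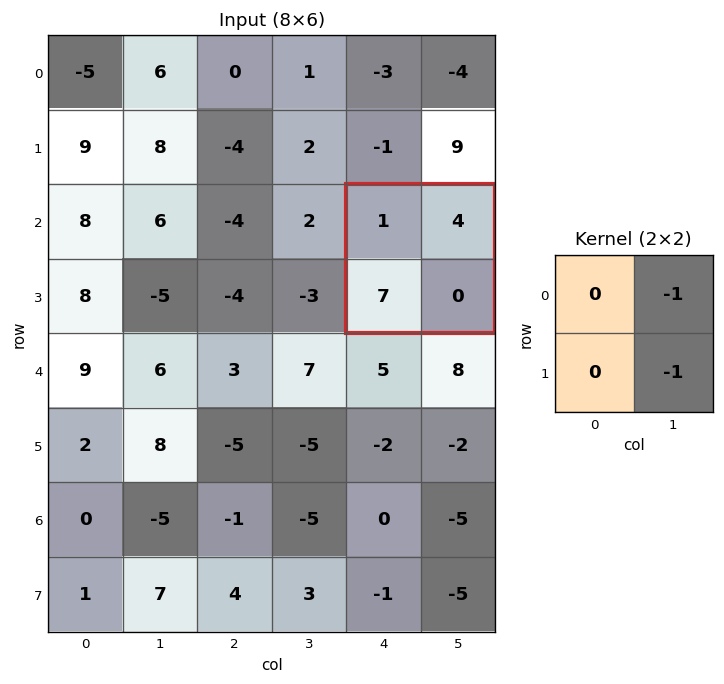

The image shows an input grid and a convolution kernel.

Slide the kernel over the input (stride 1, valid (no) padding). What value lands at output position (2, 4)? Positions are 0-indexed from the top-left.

The receptive field on the input at this output position is [1 4 / 7 0]. Elementwise product with the kernel and sum: 4·-1 + 0·-1.

-4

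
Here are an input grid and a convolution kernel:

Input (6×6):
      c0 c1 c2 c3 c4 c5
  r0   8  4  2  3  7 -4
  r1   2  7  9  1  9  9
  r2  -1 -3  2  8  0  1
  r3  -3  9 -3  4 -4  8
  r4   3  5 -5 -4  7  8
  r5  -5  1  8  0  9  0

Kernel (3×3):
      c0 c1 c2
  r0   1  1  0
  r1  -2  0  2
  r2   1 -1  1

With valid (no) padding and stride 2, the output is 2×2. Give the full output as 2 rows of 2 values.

Output[0,0]: The receptive field on the input at this output position is [8 4 2 / 2 7 9 / -1 -3 2]. Elementwise product with the kernel and sum: 8·1 + 4·1 + 2·-2 + 9·2 + -1·1 + -3·-1 + 2·1.

30 -1
-11 14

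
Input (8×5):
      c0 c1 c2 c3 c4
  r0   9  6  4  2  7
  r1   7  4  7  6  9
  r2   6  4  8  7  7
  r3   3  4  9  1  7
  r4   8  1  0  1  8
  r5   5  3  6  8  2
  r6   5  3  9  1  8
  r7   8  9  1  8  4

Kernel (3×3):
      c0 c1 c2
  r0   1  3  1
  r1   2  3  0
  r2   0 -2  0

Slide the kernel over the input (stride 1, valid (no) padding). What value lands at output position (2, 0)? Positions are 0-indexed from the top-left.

The receptive field on the input at this output position is [6 4 8 / 3 4 9 / 8 1 0]. Elementwise product with the kernel and sum: 6·1 + 4·3 + 8·1 + 3·2 + 4·3 + 1·-2.

42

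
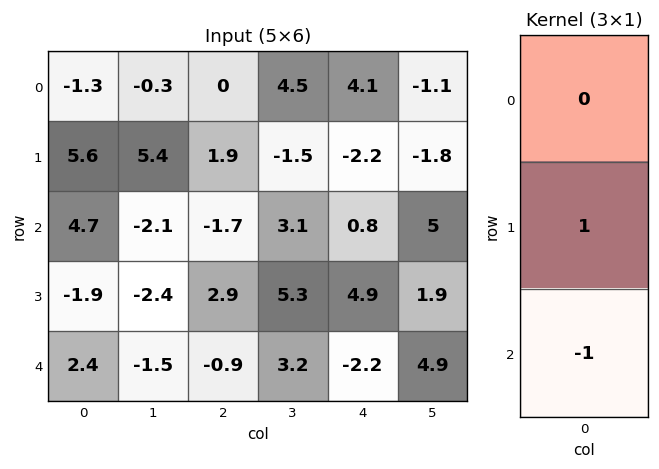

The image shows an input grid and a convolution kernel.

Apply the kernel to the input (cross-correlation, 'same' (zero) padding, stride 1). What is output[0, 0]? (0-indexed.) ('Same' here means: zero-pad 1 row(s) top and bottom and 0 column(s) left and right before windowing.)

-6.9

The receptive field on the zero-padded input at this output position is [0 / -1.3 / 5.6]. Elementwise product with the kernel and sum: -1.3·1 + 5.6·-1.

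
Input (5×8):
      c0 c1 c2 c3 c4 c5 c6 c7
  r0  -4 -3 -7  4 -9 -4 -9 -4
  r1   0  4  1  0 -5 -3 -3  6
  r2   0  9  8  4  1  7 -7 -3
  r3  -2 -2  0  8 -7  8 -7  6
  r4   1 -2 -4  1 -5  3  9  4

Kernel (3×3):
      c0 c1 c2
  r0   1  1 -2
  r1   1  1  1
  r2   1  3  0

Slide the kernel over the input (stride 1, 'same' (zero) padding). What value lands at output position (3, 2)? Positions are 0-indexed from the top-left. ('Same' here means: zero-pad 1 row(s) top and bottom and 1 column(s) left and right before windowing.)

1

The receptive field on the zero-padded input at this output position is [9 8 4 / -2 0 8 / -2 -4 1]. Elementwise product with the kernel and sum: 9·1 + 8·1 + 4·-2 + -2·1 + 0·1 + 8·1 + -2·1 + -4·3.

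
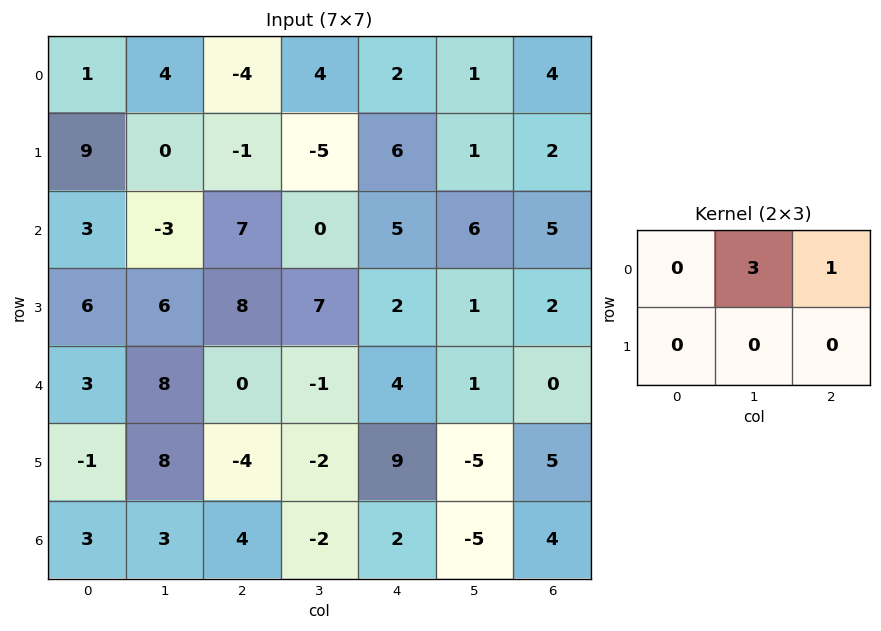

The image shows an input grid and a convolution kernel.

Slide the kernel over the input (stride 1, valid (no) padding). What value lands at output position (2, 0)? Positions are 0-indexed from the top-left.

The receptive field on the input at this output position is [3 -3 7 / 6 6 8]. Elementwise product with the kernel and sum: -3·3 + 7·1.

-2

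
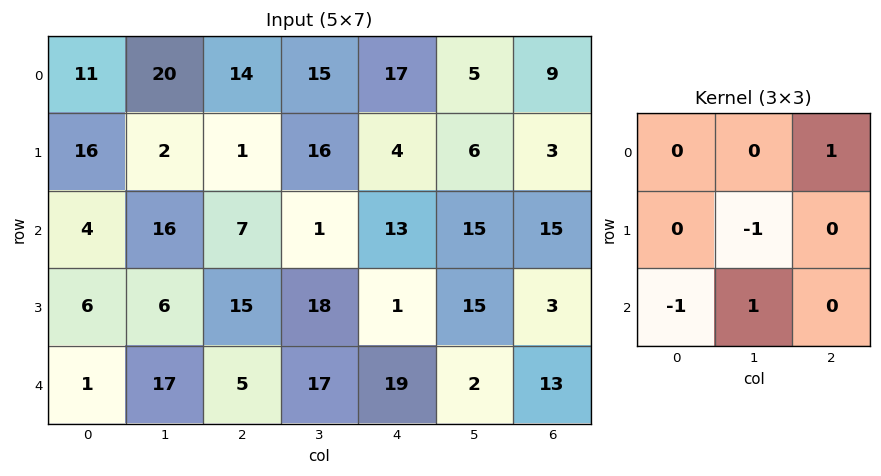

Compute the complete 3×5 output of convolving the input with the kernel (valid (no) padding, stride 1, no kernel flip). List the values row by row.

Output[0,0]: The receptive field on the input at this output position is [11 20 14 / 16 2 1 / 4 16 7]. Elementwise product with the kernel and sum: 14·1 + 2·-1 + 4·-1 + 16·1.

24 5 -5 13 5
-15 18 6 -24 2
17 -26 7 16 -17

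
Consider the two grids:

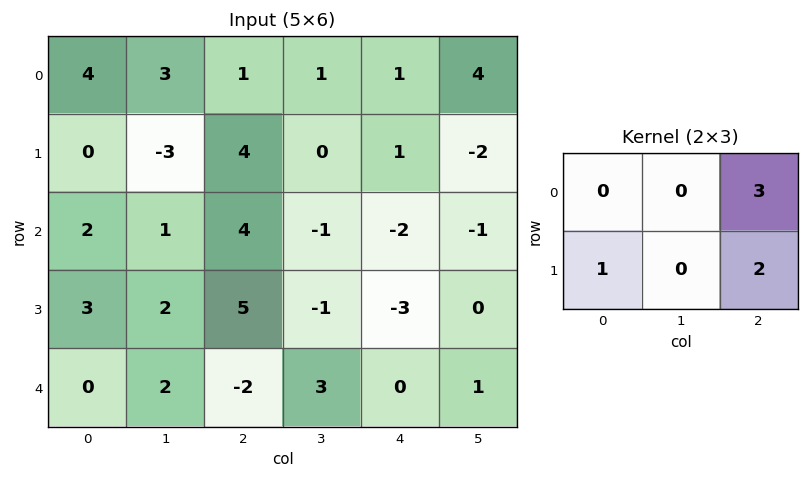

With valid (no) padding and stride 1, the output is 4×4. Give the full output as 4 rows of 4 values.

Output[0,0]: The receptive field on the input at this output position is [4 3 1 / 0 -3 4]. Elementwise product with the kernel and sum: 1·3 + 0·1 + 4·2.

11 0 9 8
22 -1 3 -9
25 -3 -7 -4
11 5 -11 5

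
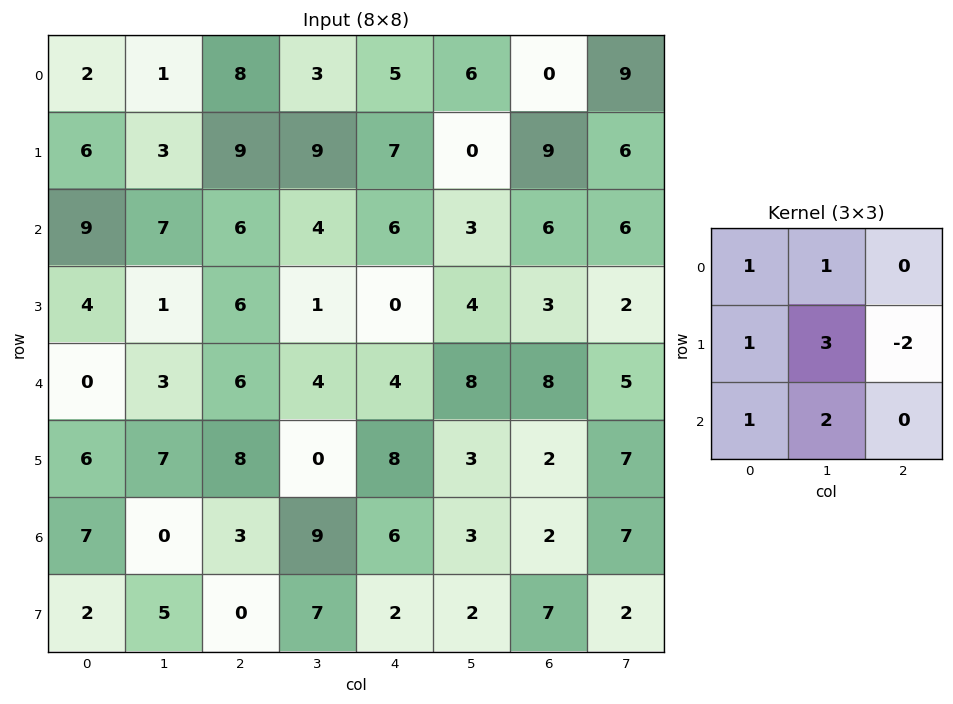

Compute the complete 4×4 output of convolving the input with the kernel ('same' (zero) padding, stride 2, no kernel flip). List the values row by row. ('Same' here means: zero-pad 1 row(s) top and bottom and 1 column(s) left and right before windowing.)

Output[0,0]: The receptive field on the zero-padded input at this output position is [0 0 0 / 0 2 1 / 0 6 3]. Elementwise product with the kernel and sum: 0·1 + 0·1 + 0·1 + 2·3 + 1·-2 + 0·1 + 6·2.
Output[0,1]: The receptive field on the zero-padded input at this output position is [0 0 0 / 1 8 3 / 3 9 9]. Elementwise product with the kernel and sum: 0·1 + 0·1 + 1·1 + 8·3 + 3·-2 + 3·1 + 9·2.

16 40 29 6
27 42 33 28
10 43 17 36
31 11 40 16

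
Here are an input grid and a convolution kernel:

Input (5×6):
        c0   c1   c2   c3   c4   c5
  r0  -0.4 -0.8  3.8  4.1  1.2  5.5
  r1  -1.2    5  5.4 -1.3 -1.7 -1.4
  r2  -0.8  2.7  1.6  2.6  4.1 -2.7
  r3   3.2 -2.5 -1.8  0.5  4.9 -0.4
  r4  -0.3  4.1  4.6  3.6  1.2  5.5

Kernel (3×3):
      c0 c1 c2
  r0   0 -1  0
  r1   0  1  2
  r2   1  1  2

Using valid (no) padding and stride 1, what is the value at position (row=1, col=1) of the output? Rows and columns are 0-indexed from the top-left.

The receptive field on the input at this output position is [5 5.4 -1.3 / 2.7 1.6 2.6 / -2.5 -1.8 0.5]. Elementwise product with the kernel and sum: 5.4·-1 + 1.6·1 + 2.6·2 + -2.5·1 + -1.8·1 + 0.5·2.

-1.9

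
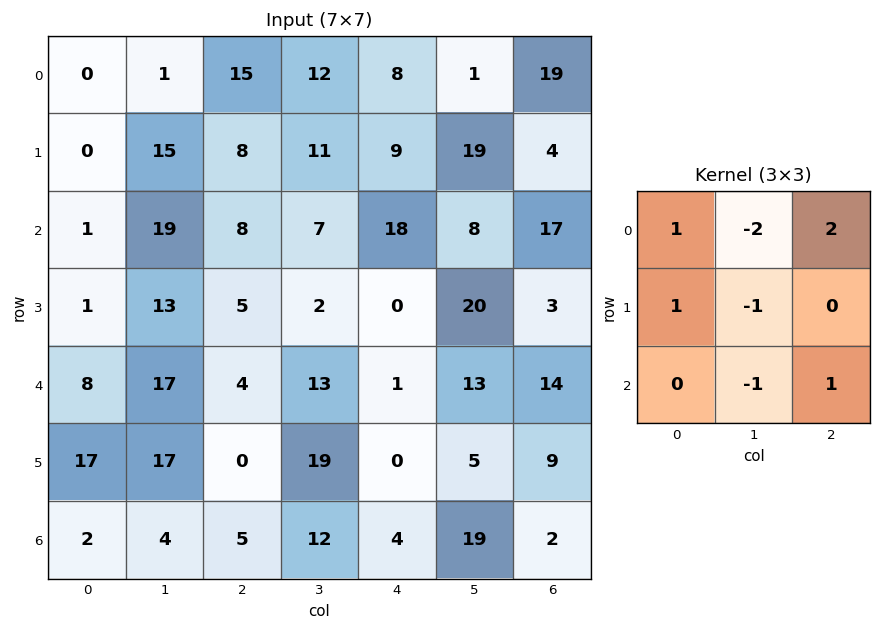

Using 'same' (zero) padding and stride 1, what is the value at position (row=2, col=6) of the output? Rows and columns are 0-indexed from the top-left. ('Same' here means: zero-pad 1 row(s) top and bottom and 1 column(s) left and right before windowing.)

-1

The receptive field on the zero-padded input at this output position is [19 4 0 / 8 17 0 / 20 3 0]. Elementwise product with the kernel and sum: 19·1 + 4·-2 + 0·2 + 8·1 + 17·-1 + 3·-1 + 0·1.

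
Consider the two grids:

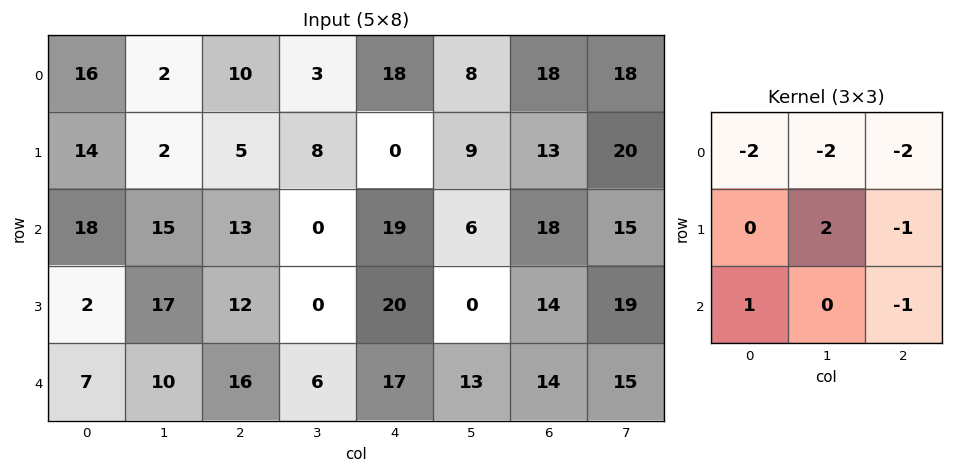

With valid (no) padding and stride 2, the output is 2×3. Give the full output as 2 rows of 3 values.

Output[0,0]: The receptive field on the input at this output position is [16 2 10 / 14 2 5 / 18 15 13]. Elementwise product with the kernel and sum: 16·-2 + 2·-2 + 10·-2 + 2·2 + 5·-1 + 18·1 + 13·-1.

-52 -52 -82
-79 -85 -97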